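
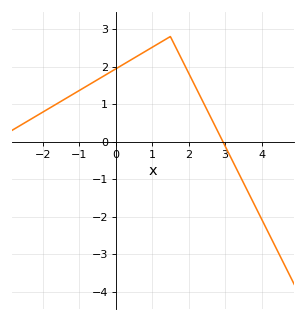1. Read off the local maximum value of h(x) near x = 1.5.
2.8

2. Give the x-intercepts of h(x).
3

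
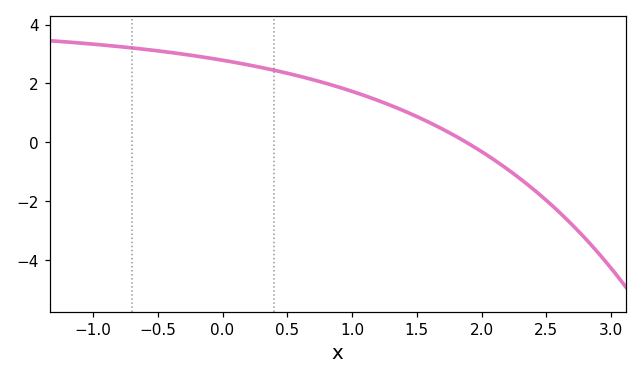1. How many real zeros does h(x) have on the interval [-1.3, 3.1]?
1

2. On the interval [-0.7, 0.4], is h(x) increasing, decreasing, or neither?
decreasing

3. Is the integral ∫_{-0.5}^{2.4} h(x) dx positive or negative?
positive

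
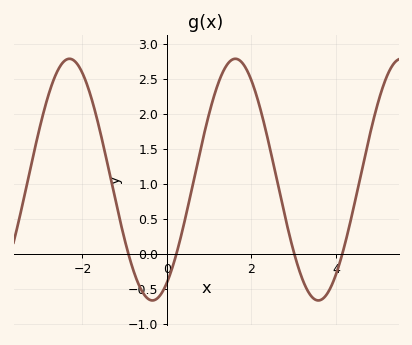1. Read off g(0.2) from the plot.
-0.05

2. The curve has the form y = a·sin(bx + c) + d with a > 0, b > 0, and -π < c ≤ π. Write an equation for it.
y = 1.73sin(1.6x - 1) + 1.06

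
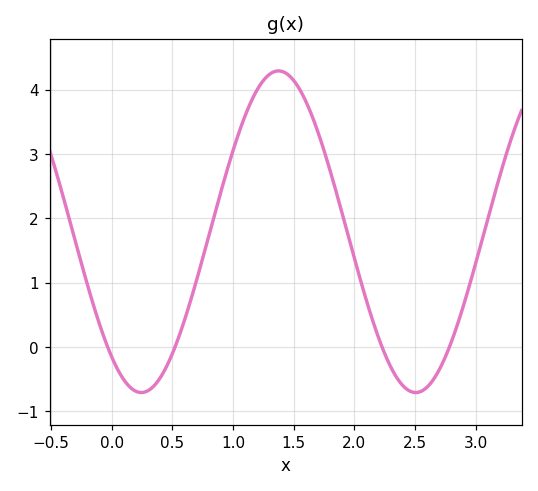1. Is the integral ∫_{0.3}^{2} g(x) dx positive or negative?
positive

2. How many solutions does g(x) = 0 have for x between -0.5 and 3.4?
4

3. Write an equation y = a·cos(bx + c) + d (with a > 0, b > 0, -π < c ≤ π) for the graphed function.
y = 2.5cos(2.8x + 2.5) + 1.79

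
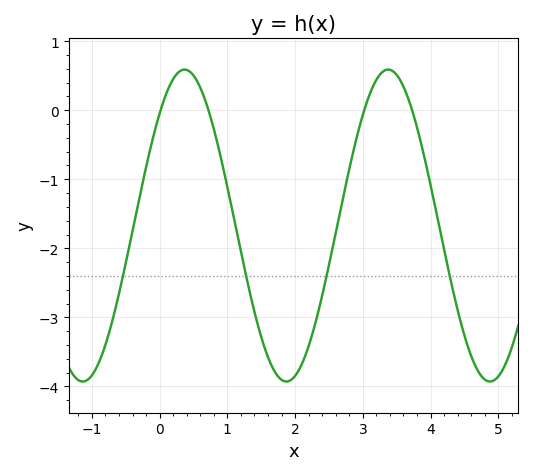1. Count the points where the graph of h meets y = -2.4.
4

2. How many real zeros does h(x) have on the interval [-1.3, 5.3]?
4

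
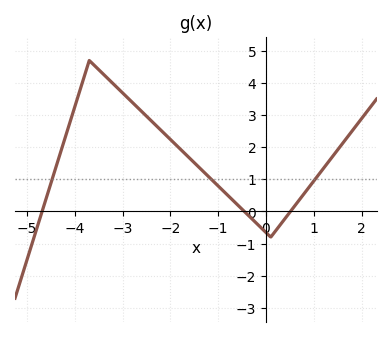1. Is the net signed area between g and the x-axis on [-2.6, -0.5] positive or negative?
positive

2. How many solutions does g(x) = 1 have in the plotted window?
3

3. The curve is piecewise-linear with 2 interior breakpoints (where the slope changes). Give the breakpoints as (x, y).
(-3.7, 4.7); (0.1, -0.8)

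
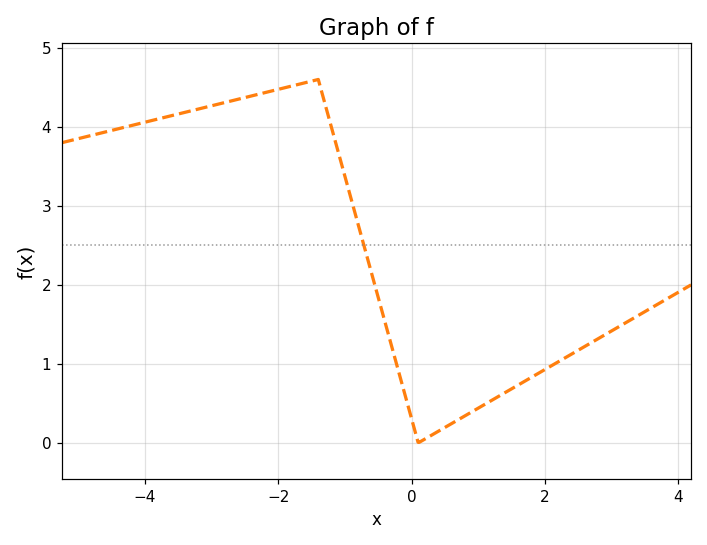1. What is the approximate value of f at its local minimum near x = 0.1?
0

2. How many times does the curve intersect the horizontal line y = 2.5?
1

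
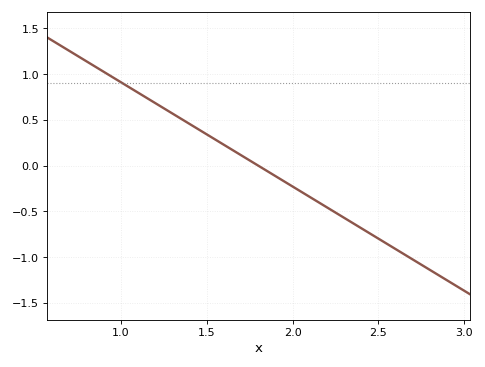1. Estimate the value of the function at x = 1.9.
-0.1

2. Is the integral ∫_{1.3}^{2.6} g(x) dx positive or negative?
negative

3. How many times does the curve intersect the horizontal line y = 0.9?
1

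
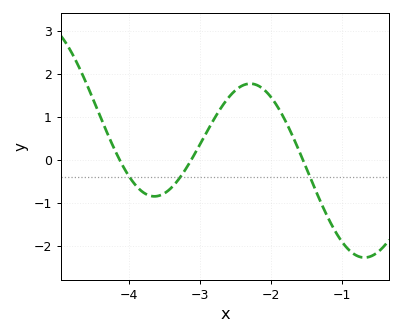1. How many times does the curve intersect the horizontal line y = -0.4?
3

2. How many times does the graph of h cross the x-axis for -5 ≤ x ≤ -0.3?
3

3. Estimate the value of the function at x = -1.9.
1.2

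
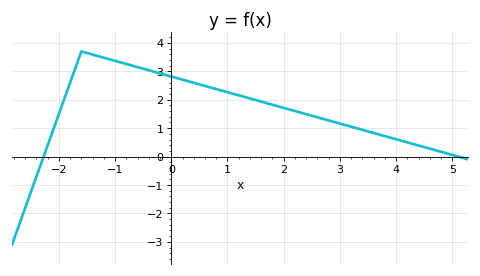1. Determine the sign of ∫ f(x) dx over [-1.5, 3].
positive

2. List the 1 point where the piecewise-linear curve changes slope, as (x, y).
(-1.6, 3.7)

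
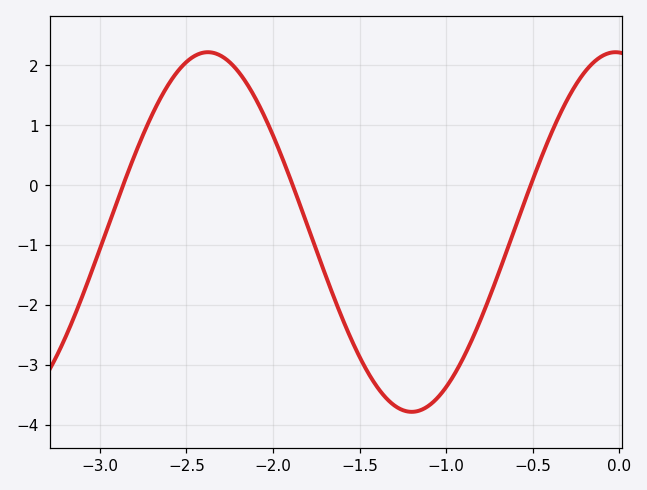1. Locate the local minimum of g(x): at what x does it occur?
-1.2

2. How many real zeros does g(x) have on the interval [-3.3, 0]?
3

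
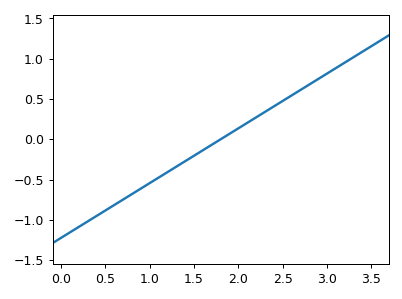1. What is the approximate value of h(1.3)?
-0.34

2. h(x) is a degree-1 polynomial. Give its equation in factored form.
y = 0.68(x - 1.8)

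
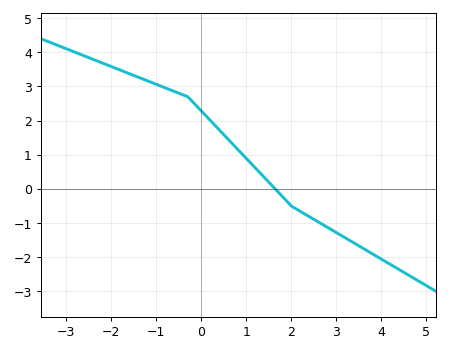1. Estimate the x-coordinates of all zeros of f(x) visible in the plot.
1.64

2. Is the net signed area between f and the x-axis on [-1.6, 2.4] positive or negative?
positive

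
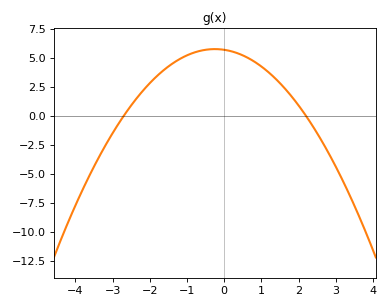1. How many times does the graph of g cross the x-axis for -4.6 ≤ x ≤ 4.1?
2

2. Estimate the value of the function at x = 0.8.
4.7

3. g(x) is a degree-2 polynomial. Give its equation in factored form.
y = -0.96(x + 2.7)(x - 2.2)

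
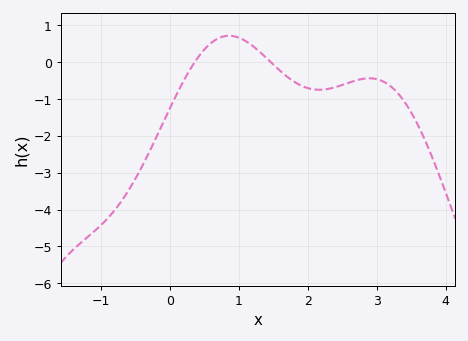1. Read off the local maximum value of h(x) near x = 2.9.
-0.4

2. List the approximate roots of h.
0.4, 1.5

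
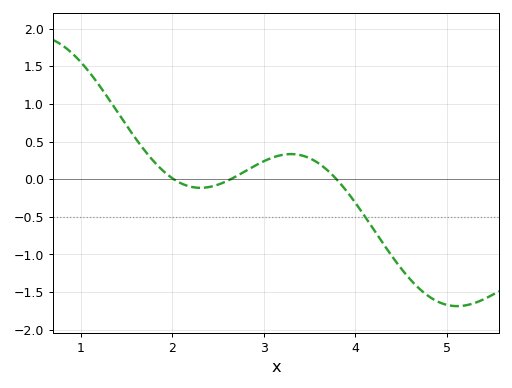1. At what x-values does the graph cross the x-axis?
2.02, 2.64, 3.8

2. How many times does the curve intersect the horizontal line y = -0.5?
1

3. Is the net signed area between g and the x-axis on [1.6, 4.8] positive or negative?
negative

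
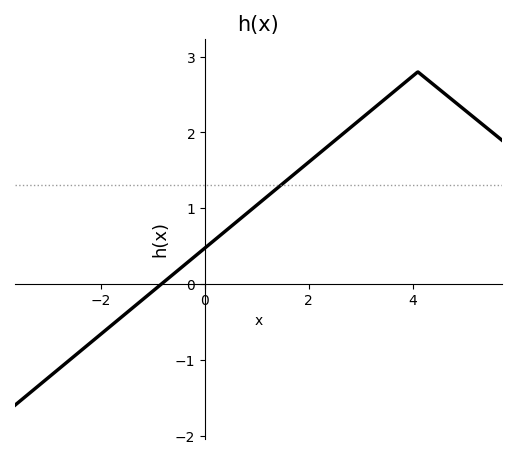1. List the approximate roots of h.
-0.838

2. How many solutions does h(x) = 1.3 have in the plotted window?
1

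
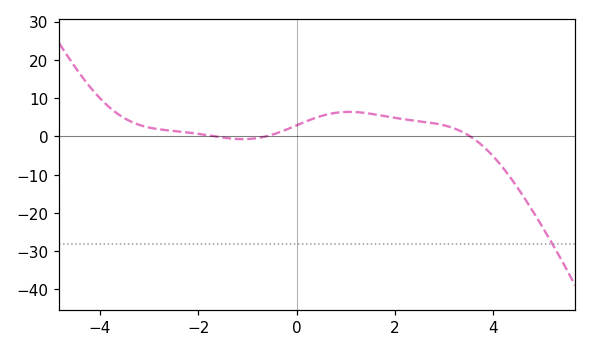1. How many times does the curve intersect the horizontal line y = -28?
1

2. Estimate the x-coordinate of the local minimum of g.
-1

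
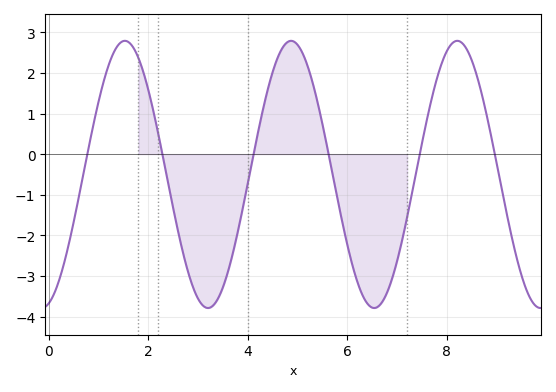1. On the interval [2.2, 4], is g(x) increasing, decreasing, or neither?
neither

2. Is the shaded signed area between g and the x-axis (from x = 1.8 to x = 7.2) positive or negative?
negative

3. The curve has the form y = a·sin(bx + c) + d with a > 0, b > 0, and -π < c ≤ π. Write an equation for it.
y = 3.29sin(1.88x - 1.3) - 0.5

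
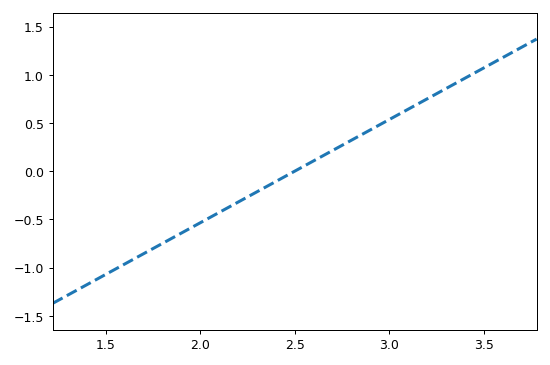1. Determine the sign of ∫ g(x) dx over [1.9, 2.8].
negative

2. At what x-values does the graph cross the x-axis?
2.5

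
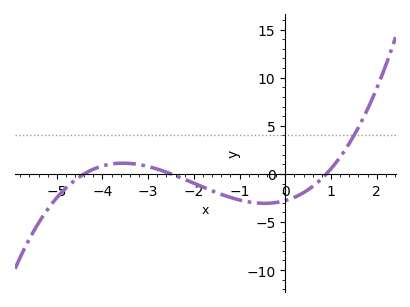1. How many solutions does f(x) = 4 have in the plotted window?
1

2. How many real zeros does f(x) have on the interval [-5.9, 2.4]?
3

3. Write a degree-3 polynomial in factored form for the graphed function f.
y = 0.28(x + 4.4)(x + 2.5)(x - 0.9)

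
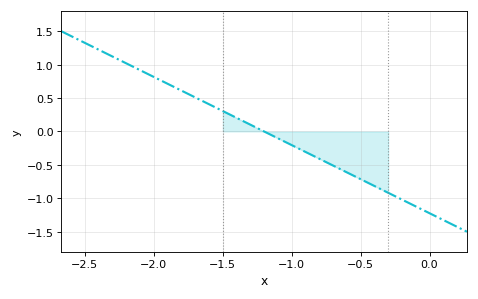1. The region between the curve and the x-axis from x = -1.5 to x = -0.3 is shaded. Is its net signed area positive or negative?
negative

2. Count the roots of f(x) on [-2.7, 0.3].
1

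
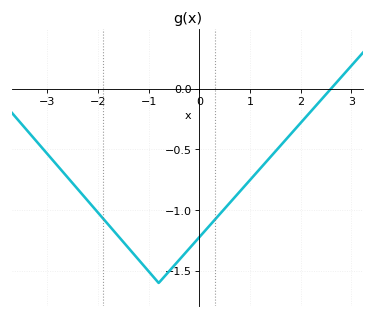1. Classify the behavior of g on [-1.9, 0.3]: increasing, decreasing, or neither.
neither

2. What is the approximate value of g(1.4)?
-0.564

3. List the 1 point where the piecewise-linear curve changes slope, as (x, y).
(-0.8, -1.6)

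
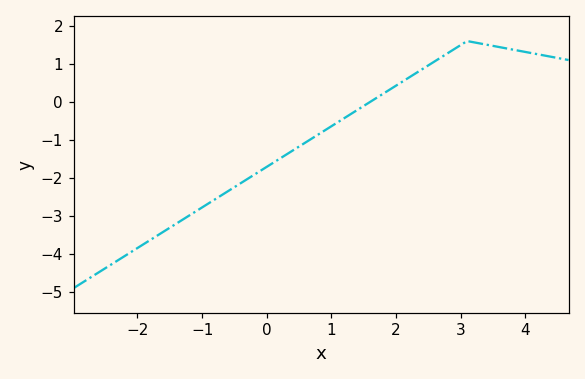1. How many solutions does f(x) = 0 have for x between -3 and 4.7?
1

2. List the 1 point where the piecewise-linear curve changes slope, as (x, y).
(3.1, 1.6)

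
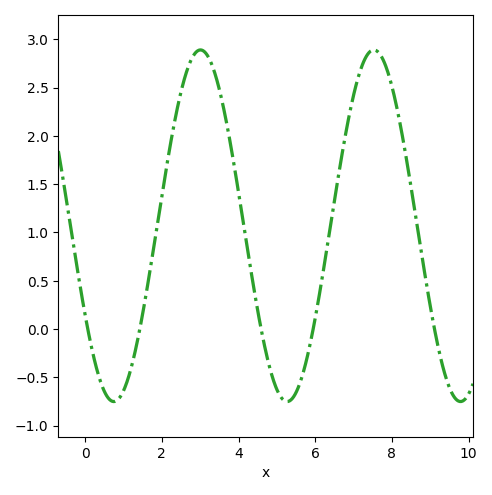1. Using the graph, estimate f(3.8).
1.9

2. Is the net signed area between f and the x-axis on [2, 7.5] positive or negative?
positive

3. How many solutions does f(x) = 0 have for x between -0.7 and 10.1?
5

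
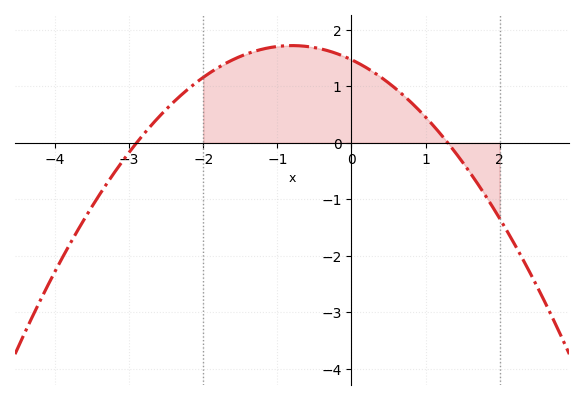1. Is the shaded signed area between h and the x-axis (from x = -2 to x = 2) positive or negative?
positive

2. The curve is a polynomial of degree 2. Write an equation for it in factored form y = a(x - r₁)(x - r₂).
y = -0.39(x + 2.9)(x - 1.3)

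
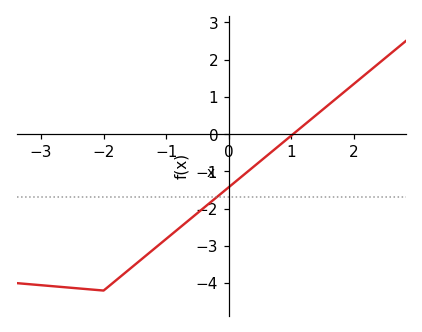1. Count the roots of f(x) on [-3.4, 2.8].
1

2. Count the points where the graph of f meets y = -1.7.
1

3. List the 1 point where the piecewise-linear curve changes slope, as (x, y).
(-2, -4.2)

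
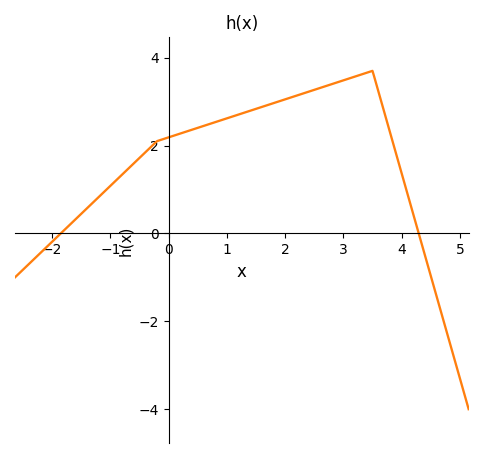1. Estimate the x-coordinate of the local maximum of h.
3.4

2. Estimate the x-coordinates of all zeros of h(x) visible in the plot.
-1.8, 4.2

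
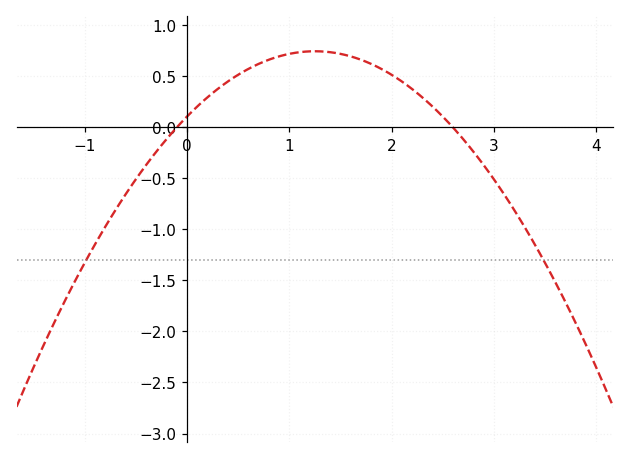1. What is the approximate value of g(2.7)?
-0.1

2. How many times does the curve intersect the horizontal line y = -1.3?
2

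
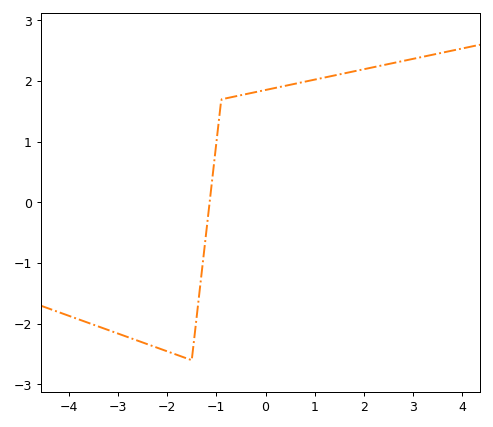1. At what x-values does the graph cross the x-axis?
-1.14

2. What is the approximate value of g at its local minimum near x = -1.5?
-2.6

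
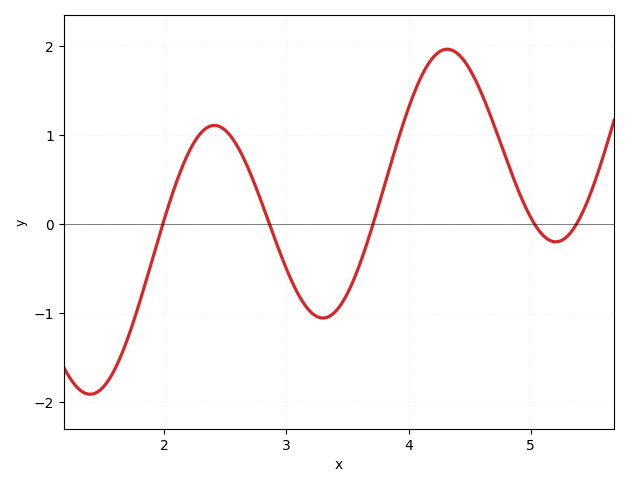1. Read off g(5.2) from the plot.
-0.201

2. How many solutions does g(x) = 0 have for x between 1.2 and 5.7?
5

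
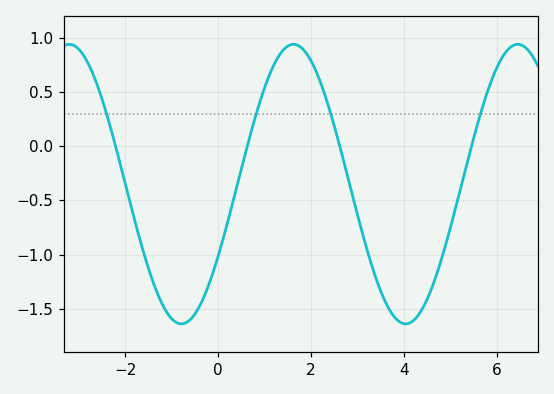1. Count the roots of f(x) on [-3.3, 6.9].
4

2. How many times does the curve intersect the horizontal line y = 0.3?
4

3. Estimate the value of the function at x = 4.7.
-1.2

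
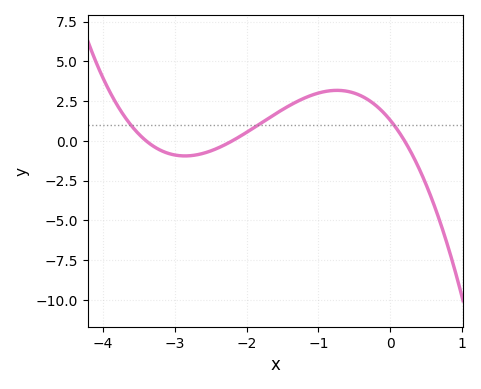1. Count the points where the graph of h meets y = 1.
3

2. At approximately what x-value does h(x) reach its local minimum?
-2.9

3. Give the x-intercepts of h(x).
-3.4, -2.2, 0.2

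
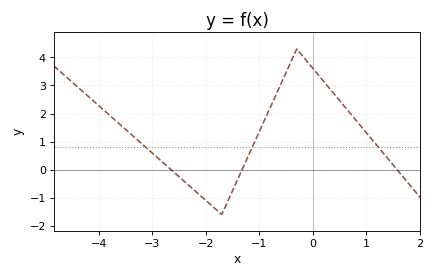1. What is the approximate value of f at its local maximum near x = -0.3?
4.3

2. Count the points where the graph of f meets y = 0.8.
3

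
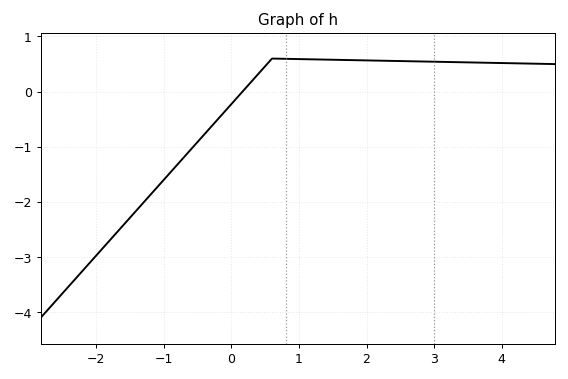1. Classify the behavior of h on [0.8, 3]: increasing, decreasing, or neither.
decreasing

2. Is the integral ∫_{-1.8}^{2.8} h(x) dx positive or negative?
negative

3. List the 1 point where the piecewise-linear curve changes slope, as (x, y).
(0.6, 0.6)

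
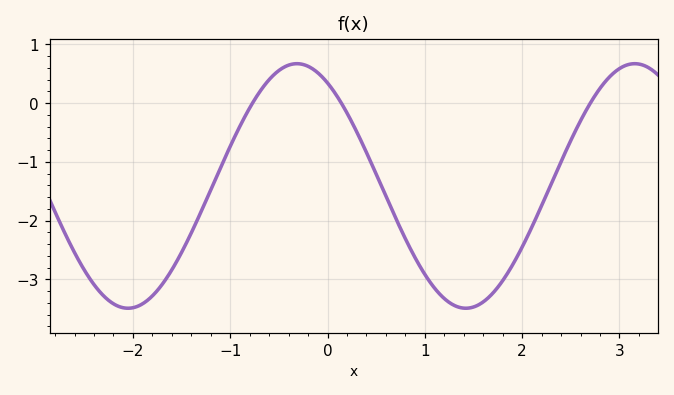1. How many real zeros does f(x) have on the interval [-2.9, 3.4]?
3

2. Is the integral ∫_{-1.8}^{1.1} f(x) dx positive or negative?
negative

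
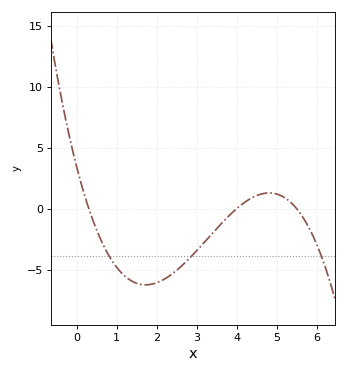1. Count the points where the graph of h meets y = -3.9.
3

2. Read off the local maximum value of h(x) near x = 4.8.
1.5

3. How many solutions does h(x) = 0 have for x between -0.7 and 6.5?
3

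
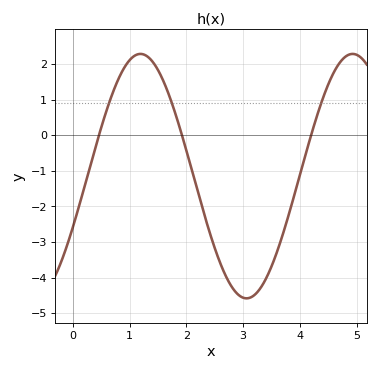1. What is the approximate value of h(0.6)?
0.7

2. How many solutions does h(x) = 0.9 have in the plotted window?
3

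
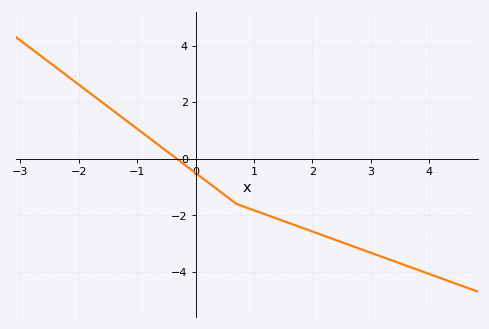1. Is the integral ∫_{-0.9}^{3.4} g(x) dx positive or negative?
negative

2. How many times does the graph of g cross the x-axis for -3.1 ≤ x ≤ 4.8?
1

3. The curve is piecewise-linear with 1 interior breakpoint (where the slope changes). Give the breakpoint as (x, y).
(0.7, -1.6)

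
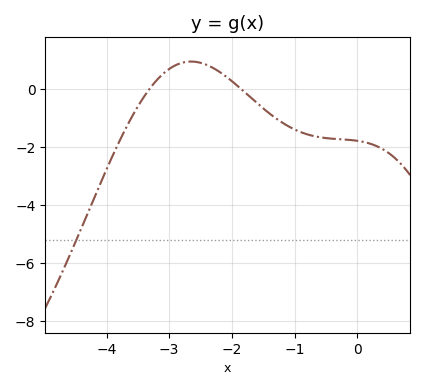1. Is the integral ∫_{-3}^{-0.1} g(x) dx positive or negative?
negative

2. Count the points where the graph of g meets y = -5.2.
1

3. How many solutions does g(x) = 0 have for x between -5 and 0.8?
2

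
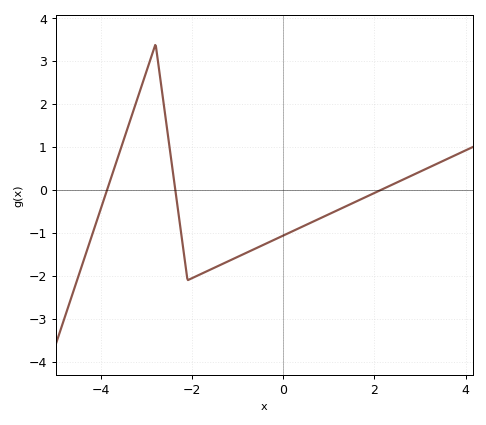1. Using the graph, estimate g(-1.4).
-1.75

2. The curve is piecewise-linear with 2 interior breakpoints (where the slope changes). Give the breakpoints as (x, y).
(-2.8, 3.4); (-2.1, -2.1)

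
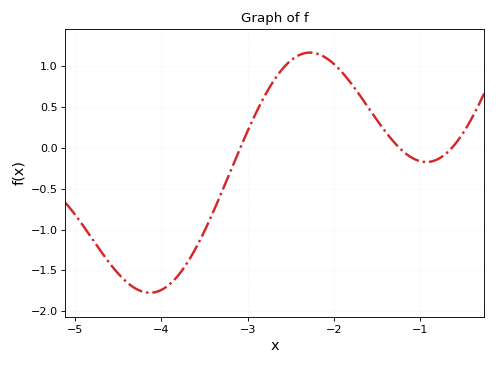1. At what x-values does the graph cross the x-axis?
-3.1, -1.2, -0.6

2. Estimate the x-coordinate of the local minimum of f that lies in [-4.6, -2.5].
-4.1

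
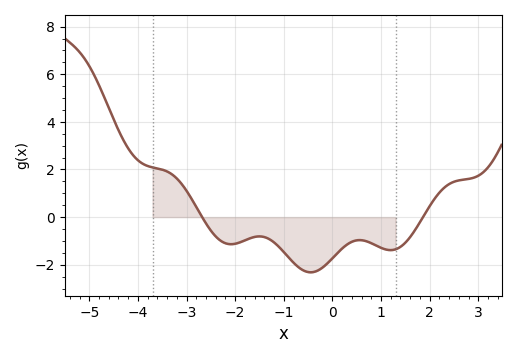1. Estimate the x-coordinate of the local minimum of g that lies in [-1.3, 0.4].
-0.448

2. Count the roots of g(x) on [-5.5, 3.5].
2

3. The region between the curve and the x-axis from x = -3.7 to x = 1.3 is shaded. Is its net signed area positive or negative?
negative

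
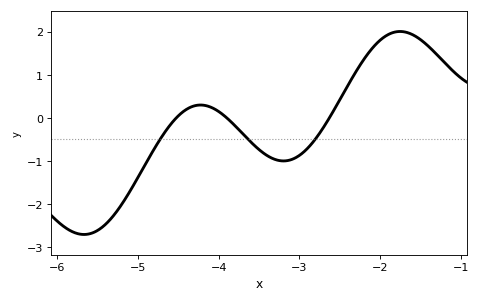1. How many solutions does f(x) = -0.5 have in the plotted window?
3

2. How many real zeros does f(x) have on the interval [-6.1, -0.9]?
3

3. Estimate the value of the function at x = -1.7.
2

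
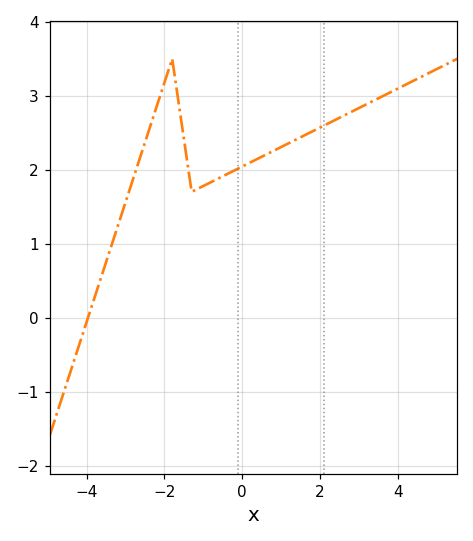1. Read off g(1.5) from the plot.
2.44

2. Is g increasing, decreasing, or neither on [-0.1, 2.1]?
increasing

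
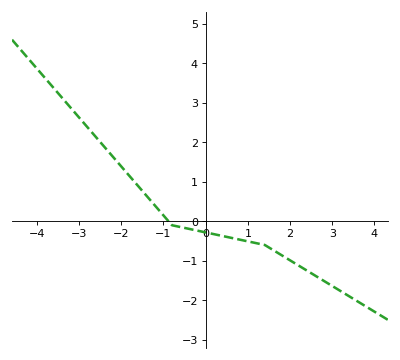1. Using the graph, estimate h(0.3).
-0.3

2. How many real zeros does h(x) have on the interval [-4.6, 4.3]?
1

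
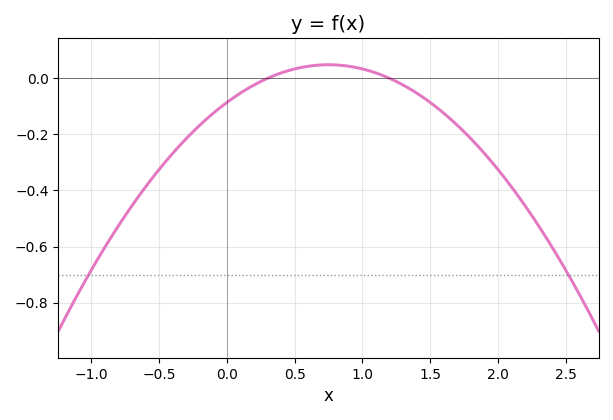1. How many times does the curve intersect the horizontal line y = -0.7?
2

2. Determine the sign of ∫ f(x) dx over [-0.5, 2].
negative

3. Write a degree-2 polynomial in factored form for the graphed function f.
y = -0.24(x - 0.3)(x - 1.2)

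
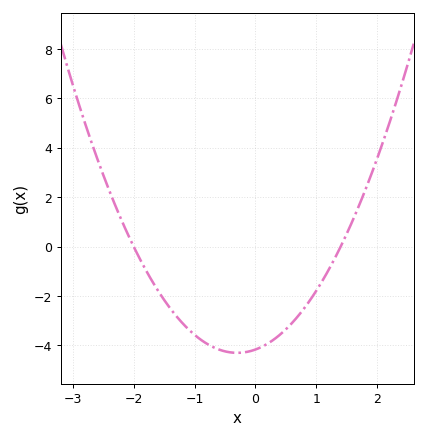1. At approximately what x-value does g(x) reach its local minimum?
-0.3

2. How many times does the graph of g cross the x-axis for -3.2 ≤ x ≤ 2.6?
2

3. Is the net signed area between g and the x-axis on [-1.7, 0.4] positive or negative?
negative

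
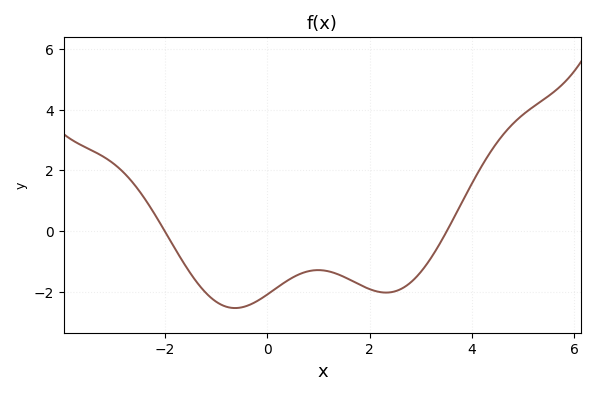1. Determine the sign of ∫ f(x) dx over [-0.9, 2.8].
negative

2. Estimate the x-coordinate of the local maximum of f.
0.991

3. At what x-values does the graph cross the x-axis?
-2.01, 3.51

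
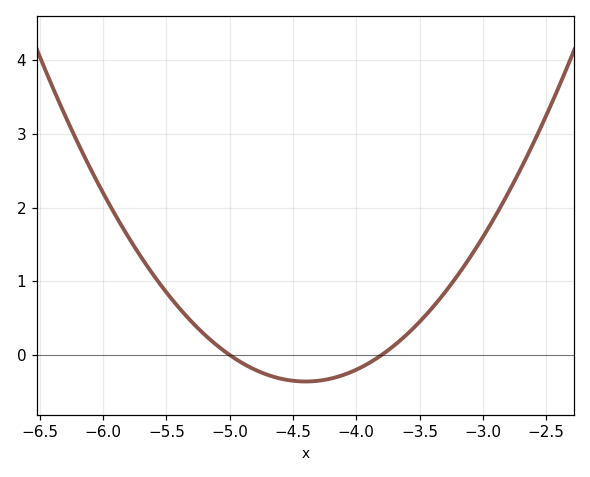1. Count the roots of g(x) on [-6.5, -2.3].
2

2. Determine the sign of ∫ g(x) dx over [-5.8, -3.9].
positive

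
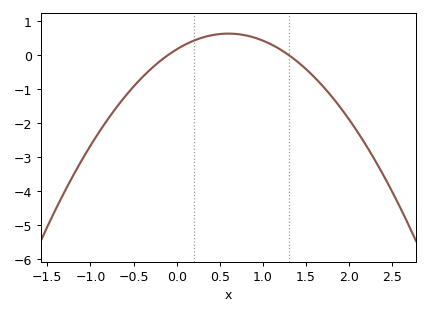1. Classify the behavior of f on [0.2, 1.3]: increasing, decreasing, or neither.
neither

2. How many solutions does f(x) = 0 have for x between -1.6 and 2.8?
2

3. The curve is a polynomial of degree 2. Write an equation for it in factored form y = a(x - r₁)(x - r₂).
y = -1.29(x + 0.1)(x - 1.3)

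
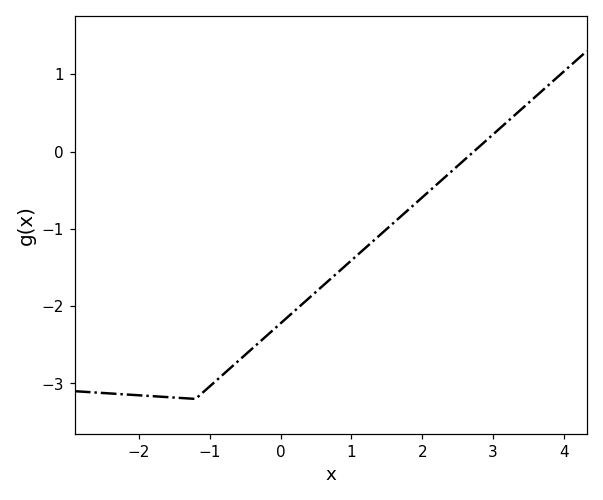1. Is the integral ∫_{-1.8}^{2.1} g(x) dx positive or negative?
negative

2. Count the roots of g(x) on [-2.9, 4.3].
1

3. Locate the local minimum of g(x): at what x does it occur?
-1.2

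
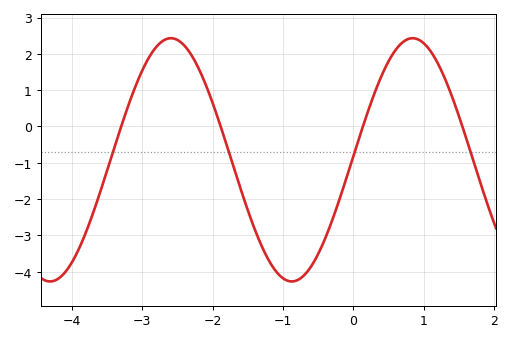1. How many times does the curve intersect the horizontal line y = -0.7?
4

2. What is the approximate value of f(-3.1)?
1.1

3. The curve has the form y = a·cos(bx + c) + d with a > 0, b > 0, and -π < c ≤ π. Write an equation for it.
y = 3.35cos(1.8x - 1.5) - 0.92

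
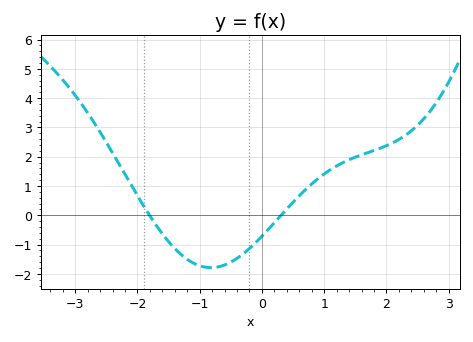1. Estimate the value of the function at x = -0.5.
-1.6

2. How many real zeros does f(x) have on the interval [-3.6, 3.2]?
2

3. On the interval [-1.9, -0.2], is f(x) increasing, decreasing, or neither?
neither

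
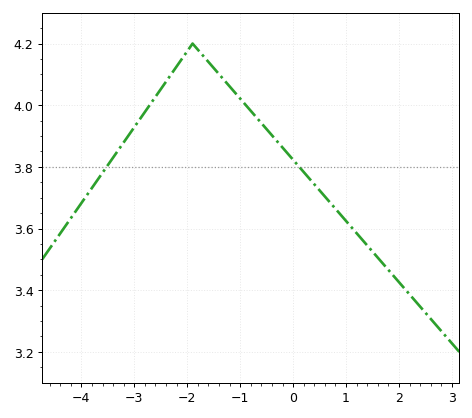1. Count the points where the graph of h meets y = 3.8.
2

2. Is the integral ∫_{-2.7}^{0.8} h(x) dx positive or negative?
positive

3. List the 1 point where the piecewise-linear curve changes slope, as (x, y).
(-1.9, 4.2)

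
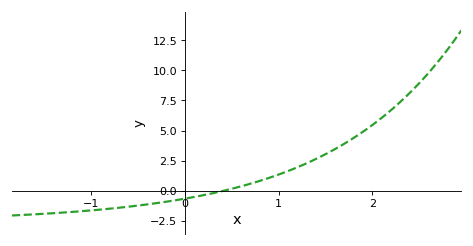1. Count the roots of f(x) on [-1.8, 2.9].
1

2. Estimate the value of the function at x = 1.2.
1.95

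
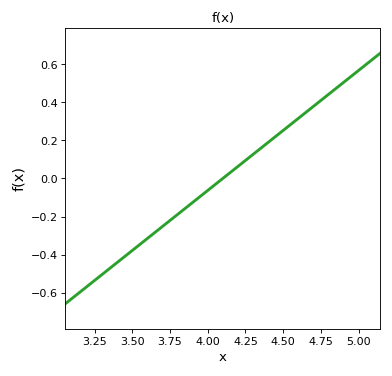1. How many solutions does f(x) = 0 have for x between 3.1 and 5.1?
1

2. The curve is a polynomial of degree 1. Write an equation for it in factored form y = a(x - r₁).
y = 0.63(x - 4.1)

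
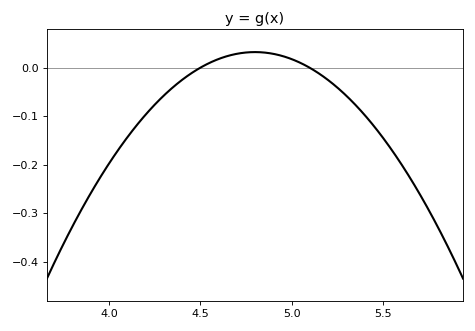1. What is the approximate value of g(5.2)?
-0.03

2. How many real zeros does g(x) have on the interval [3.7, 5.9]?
2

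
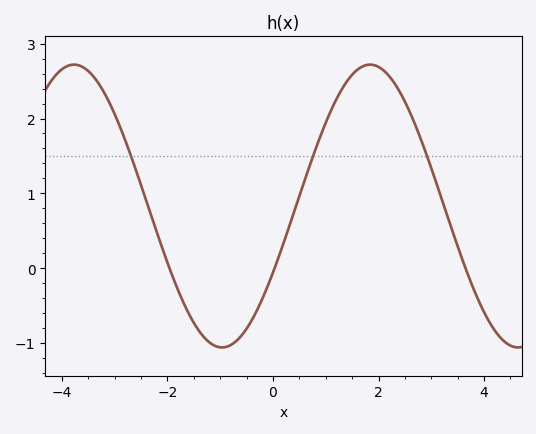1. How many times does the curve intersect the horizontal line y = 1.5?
3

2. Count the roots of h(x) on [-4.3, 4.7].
3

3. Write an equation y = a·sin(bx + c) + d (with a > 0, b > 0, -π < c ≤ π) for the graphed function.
y = 1.89sin(1.12x - 0.49) + 0.83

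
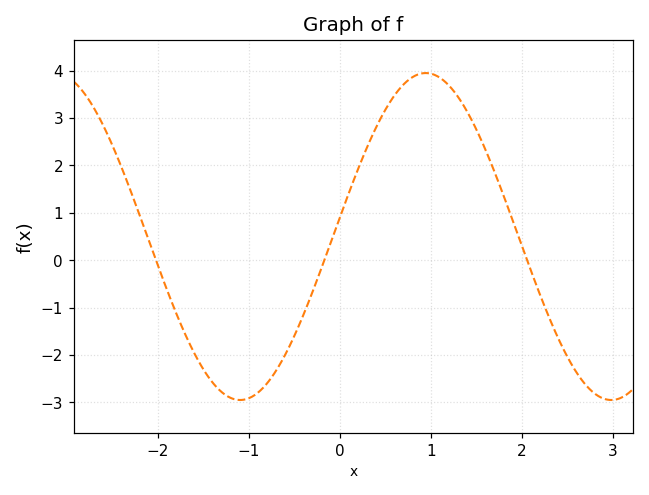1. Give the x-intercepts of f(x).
-2.02, -0.172, 2.06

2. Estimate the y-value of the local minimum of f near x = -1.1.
-2.95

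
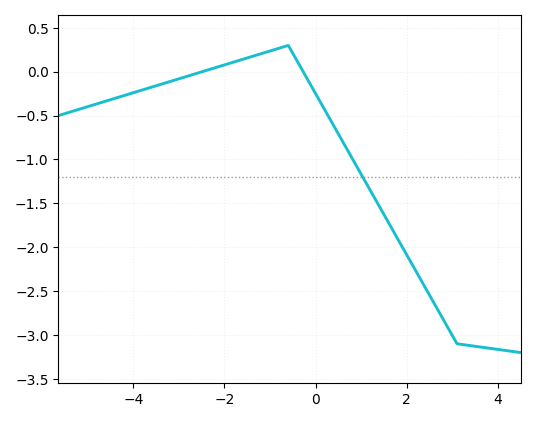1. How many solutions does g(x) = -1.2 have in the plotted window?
1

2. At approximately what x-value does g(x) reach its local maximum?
-0.6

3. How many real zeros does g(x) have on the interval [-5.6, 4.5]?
2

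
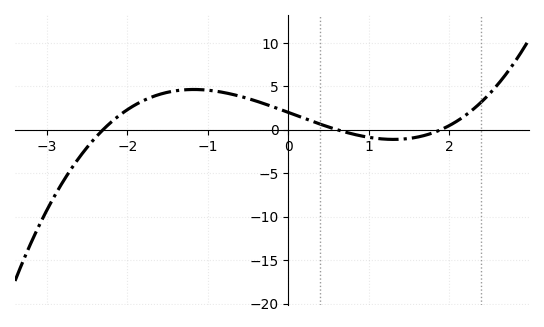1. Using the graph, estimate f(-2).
2.28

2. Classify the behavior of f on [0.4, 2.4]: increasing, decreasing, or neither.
neither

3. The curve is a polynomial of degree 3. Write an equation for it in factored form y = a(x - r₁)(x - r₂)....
y = 0.75(x + 2.3)(x - 0.6)(x - 1.9)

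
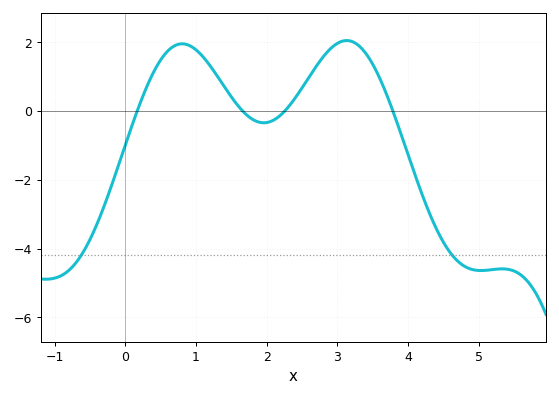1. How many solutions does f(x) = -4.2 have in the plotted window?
2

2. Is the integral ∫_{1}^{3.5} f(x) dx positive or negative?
positive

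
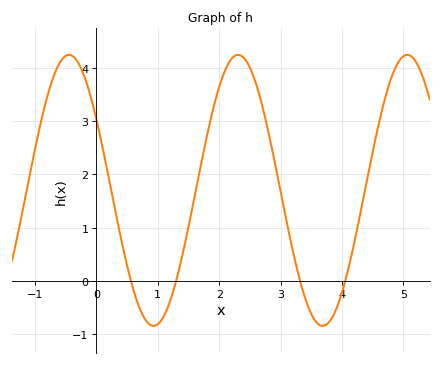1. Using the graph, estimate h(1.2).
-0.374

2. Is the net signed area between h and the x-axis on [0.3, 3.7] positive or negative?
positive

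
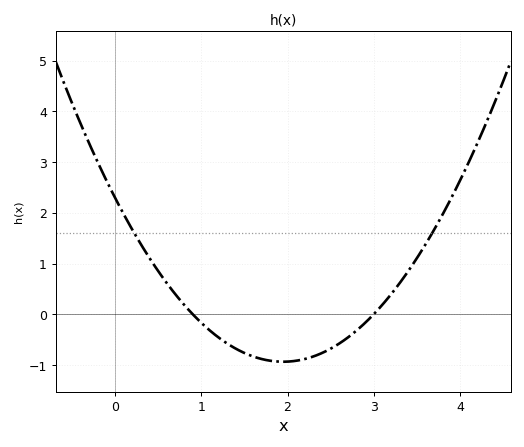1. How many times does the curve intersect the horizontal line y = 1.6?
2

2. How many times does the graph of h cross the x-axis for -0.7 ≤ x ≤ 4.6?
2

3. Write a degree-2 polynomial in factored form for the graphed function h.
y = 0.85(x - 0.9)(x - 3)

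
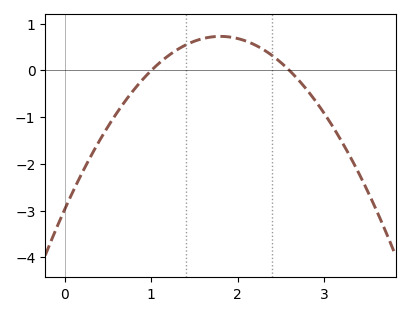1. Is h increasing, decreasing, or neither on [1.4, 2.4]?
neither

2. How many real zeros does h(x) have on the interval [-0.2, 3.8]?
2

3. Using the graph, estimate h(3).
-0.912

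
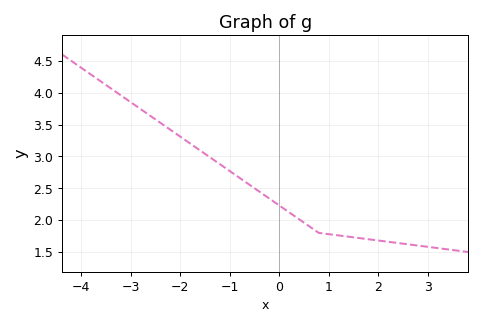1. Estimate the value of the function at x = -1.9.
3.26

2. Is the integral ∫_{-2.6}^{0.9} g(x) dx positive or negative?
positive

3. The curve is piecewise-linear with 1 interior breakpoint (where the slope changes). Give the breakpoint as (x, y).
(0.8, 1.8)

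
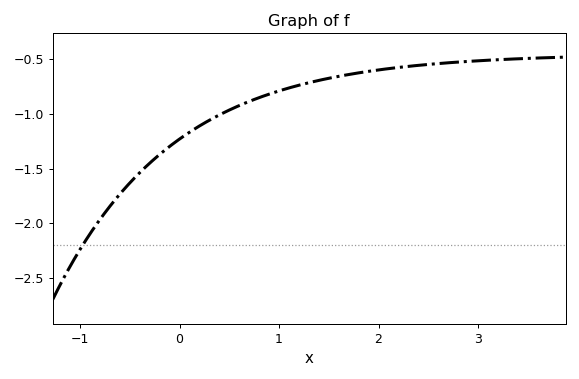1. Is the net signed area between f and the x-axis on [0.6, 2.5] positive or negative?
negative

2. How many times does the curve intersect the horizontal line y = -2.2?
1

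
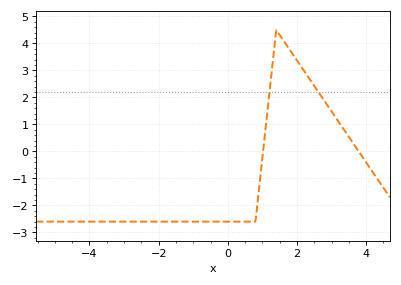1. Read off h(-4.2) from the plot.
-2.6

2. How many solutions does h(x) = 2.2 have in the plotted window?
2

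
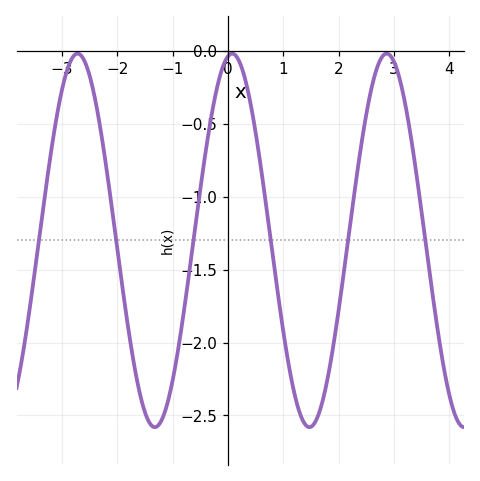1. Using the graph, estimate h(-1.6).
-2.35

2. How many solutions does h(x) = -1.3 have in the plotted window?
6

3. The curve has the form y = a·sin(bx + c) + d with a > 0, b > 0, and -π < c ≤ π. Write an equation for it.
y = 1.28sin(2.2x + 1.4) - 1.3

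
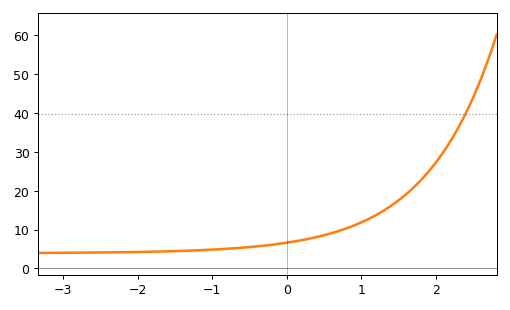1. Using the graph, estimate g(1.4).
16.2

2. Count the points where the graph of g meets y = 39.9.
1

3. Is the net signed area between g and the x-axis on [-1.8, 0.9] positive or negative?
positive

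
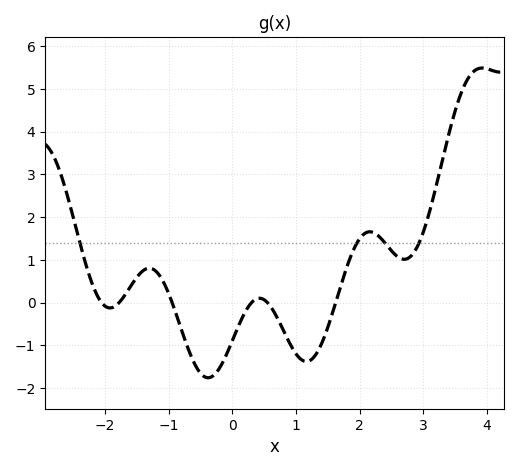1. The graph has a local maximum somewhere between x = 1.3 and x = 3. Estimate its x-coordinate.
2.16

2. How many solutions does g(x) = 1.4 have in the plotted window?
4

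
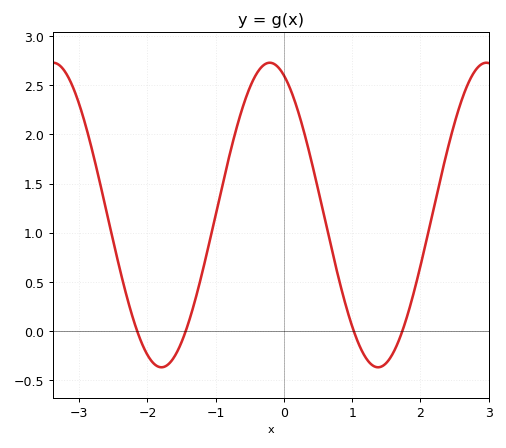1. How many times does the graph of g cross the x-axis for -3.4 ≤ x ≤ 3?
4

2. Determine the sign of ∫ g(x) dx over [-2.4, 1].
positive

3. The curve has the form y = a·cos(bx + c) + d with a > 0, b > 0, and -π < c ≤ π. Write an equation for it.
y = 1.55cos(1.98x + 0.412) + 1.18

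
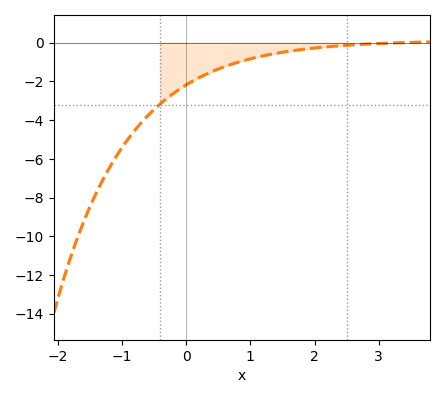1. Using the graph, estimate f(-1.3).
-7.2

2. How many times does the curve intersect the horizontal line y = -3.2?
1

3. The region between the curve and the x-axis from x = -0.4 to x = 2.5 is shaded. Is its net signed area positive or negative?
negative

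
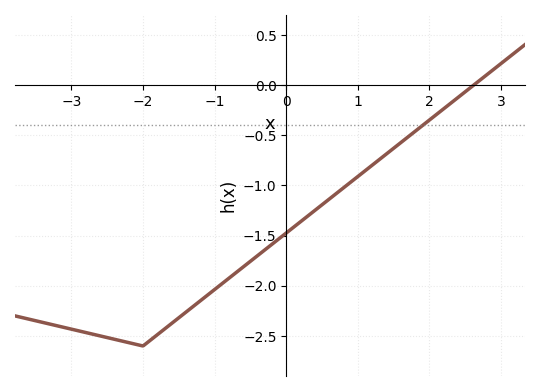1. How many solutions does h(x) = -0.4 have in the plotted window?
1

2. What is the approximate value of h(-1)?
-2.04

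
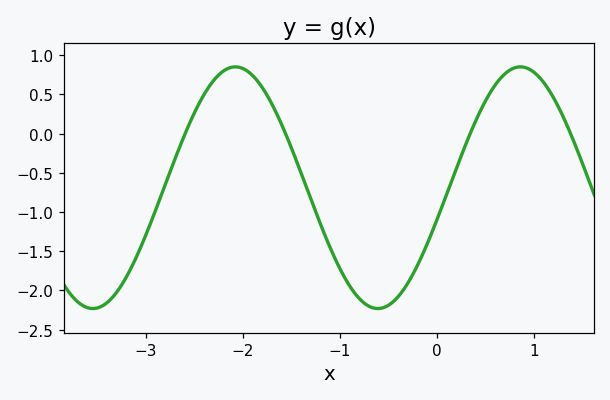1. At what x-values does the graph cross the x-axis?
-2.59, -1.56, 0.344, 1.38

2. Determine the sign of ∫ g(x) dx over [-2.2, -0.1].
negative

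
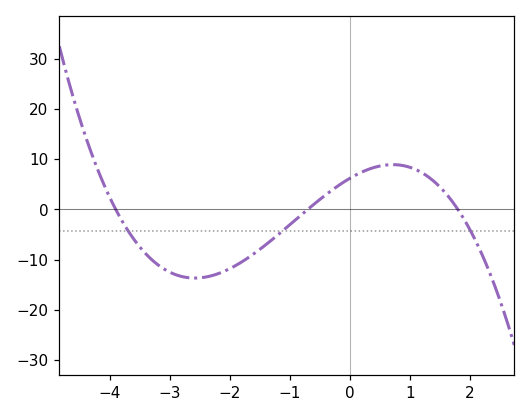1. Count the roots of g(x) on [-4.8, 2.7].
3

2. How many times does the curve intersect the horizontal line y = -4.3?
3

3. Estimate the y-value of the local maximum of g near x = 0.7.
8.93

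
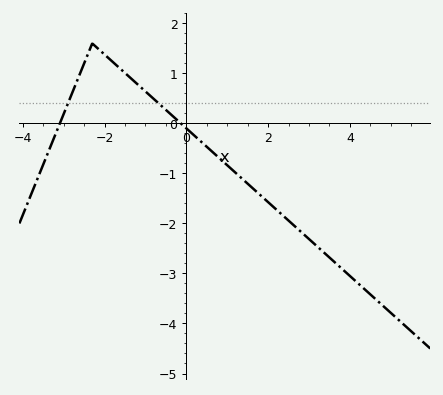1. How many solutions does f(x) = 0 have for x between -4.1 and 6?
2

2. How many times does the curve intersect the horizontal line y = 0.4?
2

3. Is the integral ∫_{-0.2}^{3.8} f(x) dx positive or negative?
negative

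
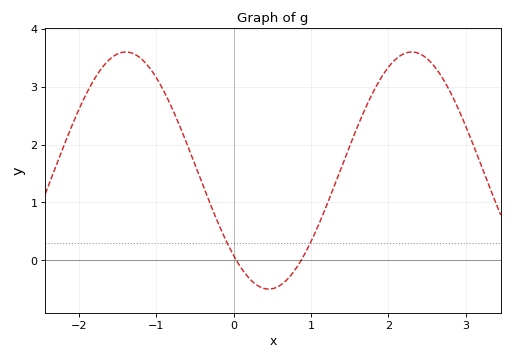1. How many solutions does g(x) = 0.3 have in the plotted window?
2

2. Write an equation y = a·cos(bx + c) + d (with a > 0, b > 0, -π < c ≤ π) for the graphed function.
y = 2.05cos(1.7x + 2.4) + 1.55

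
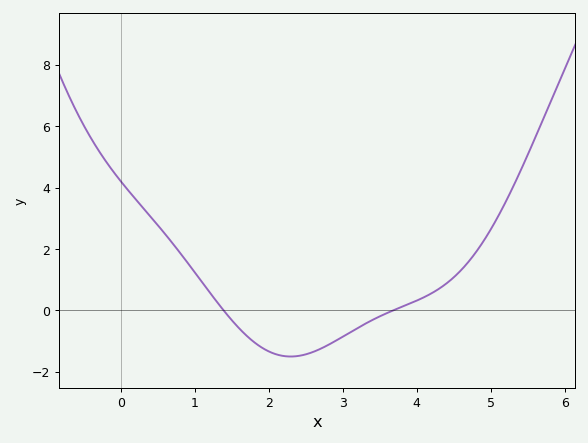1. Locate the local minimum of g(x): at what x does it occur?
2.3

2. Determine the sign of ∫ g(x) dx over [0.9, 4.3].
negative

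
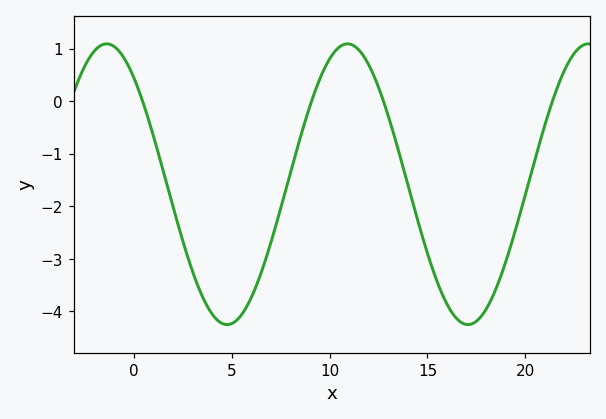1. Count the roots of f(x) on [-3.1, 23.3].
4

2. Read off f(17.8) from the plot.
-4.1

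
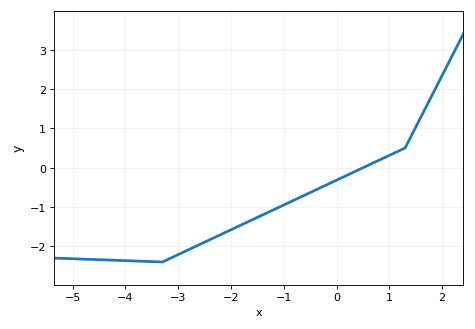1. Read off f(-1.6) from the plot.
-1.33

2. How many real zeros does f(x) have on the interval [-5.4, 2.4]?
1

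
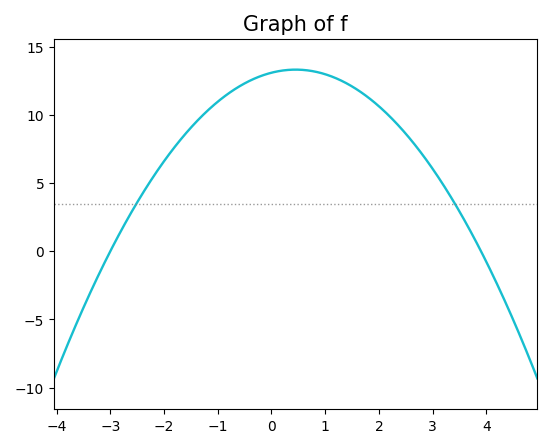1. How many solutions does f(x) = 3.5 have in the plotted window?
2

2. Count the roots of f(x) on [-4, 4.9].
2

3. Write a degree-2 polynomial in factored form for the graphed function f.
y = -1.12(x + 3)(x - 3.9)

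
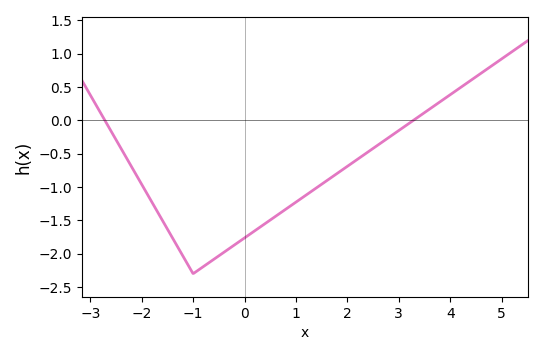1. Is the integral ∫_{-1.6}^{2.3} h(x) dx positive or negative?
negative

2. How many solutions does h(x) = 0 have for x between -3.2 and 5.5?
2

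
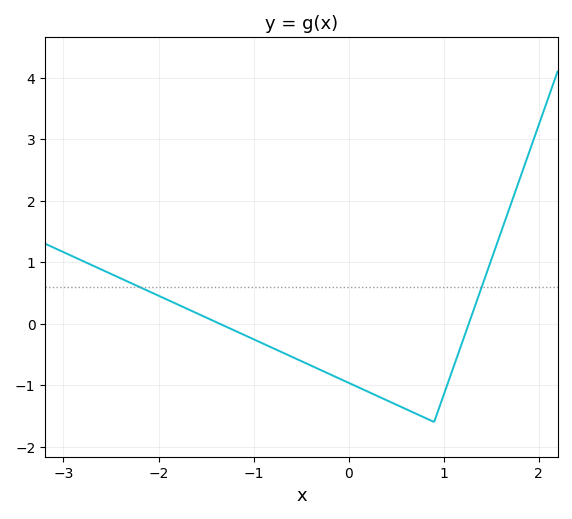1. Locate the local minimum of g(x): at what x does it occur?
0.899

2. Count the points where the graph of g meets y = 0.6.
2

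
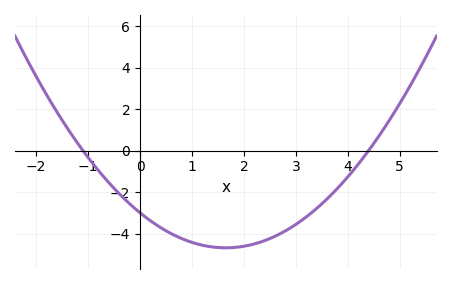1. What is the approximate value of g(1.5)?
-4.6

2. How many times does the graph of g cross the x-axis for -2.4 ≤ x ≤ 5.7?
2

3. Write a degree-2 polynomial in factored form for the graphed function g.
y = 0.62(x + 1.1)(x - 4.4)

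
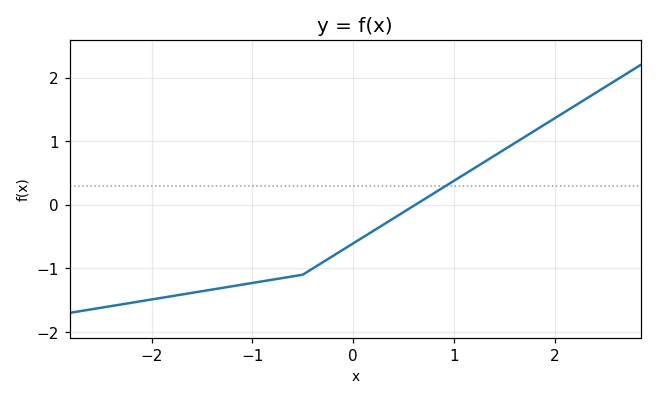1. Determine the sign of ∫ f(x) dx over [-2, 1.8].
negative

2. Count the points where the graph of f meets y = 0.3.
1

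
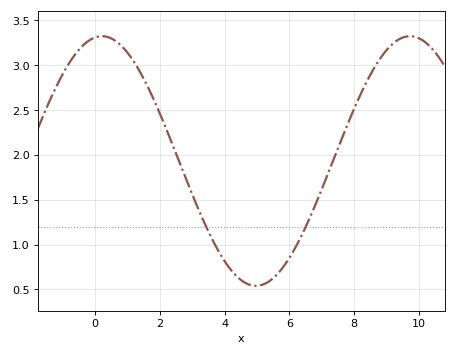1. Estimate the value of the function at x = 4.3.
0.674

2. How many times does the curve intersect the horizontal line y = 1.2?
2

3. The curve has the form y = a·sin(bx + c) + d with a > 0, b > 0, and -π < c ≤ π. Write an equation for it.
y = 1.39sin(0.66x + 1.43) + 1.93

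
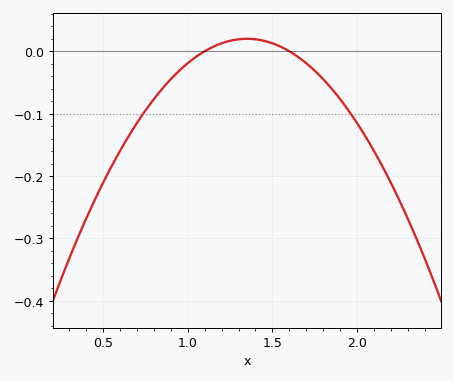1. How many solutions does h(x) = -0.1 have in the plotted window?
2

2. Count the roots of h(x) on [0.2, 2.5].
2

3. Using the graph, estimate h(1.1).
0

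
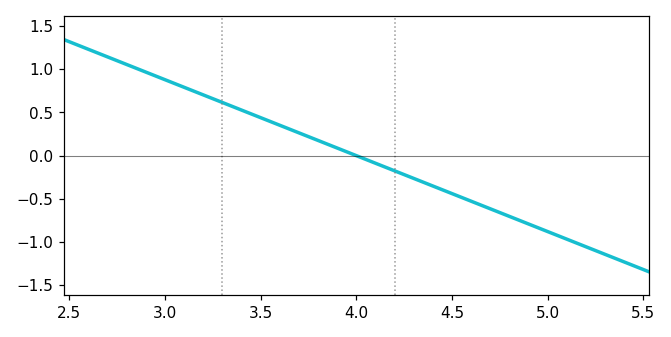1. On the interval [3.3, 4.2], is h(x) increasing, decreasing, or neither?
decreasing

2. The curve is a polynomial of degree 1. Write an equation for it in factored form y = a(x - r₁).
y = -0.88(x - 4)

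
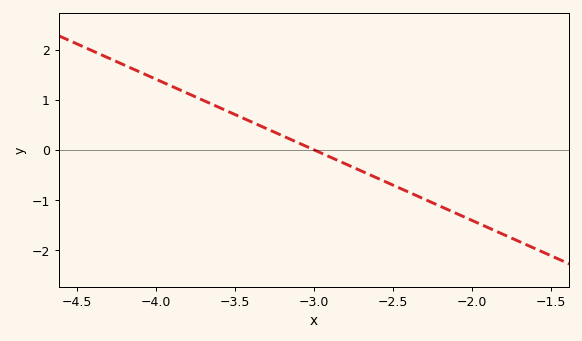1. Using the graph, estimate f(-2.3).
-1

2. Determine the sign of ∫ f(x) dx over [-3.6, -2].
negative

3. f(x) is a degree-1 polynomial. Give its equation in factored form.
y = -1.41(x + 3)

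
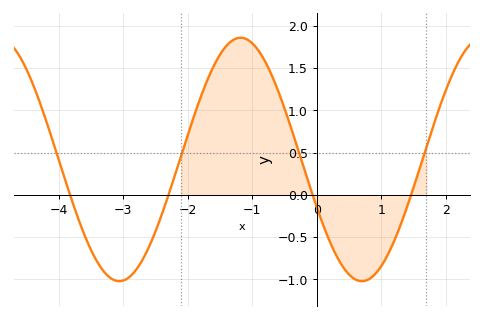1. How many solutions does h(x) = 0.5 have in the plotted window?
4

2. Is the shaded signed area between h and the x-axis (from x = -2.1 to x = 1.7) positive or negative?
positive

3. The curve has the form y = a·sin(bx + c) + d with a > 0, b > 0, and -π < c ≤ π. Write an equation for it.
y = 1.44sin(1.7x - 2.7) + 0.42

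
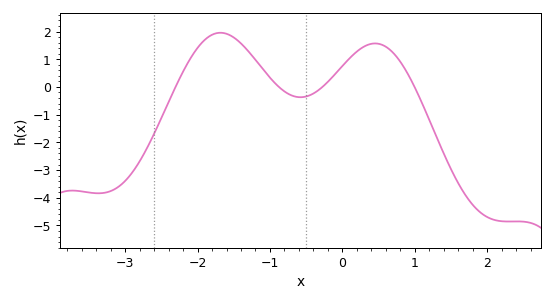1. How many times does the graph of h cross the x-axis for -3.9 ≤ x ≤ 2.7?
4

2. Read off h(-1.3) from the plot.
1.3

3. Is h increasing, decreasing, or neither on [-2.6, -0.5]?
neither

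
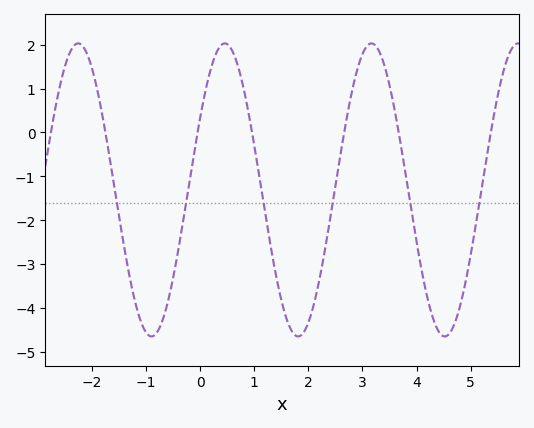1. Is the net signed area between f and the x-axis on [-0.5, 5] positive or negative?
negative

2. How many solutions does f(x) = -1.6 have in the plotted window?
6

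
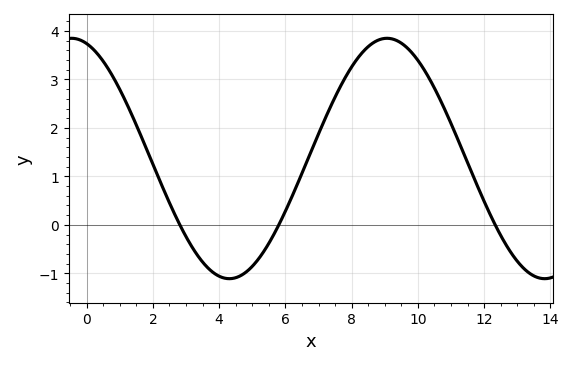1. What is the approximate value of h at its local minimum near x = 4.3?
-1.1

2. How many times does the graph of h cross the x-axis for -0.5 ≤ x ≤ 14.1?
3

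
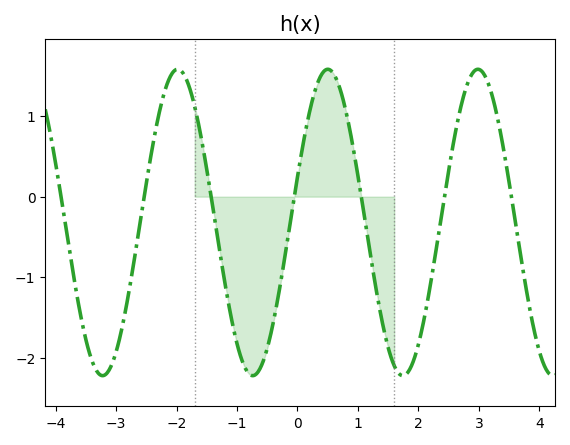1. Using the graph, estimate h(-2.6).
-0.3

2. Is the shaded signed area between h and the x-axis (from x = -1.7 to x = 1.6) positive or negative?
negative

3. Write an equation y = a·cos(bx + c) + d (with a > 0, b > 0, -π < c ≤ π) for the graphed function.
y = 1.9cos(2.5x - 1.3) - 0.32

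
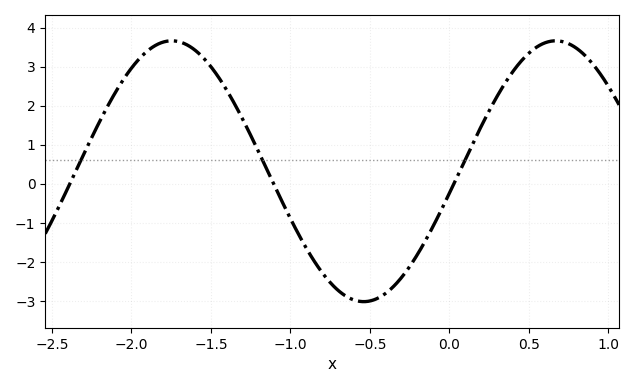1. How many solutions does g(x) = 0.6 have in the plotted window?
3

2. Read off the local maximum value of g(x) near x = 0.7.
3.66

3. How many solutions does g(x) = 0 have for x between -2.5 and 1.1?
3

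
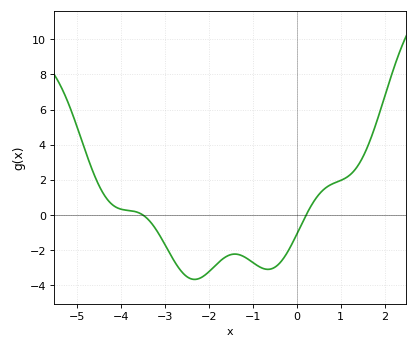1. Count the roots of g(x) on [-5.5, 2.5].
2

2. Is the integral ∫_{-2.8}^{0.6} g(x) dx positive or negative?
negative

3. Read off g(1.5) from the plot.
3.2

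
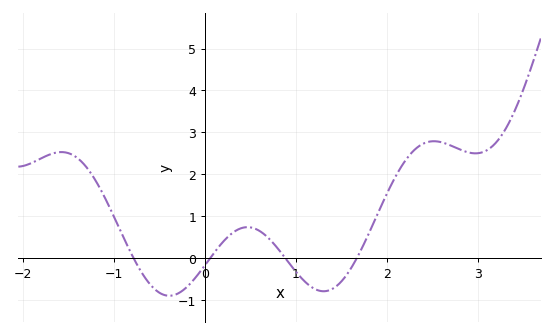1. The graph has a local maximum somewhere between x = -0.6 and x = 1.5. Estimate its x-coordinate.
0.5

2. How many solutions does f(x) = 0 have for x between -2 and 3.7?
4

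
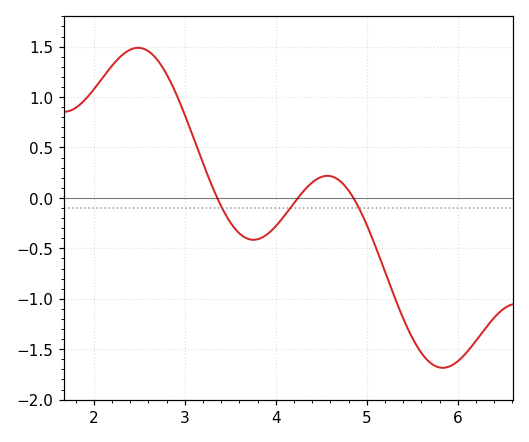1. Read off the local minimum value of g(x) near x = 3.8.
-0.415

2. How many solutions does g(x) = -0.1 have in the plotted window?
3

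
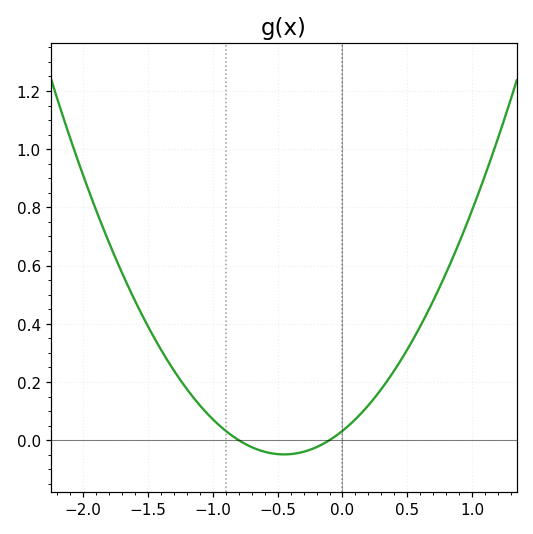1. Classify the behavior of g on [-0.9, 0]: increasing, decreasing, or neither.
neither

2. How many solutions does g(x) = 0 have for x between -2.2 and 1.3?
2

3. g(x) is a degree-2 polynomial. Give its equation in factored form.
y = 0.4(x + 0.8)(x + 0.1)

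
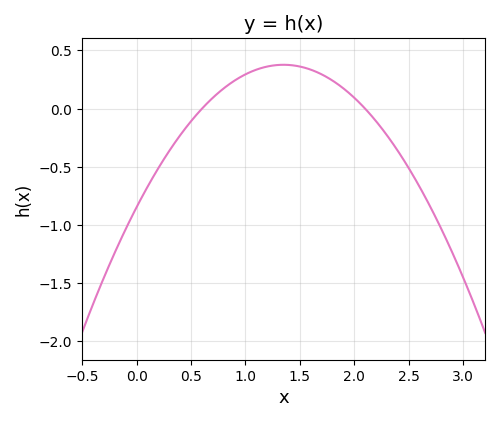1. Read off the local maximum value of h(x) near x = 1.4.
0.4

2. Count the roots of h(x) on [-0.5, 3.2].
2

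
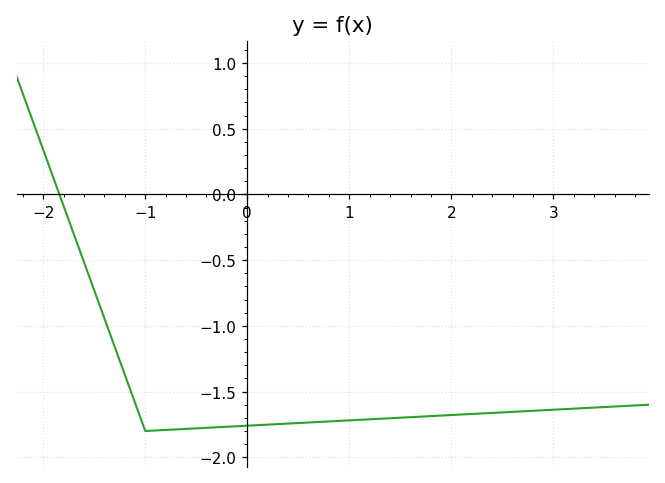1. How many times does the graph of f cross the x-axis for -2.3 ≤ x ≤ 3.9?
1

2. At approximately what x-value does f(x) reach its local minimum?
-1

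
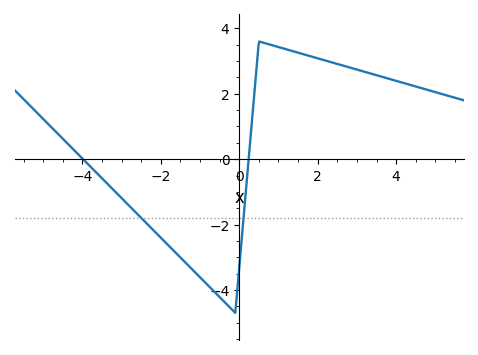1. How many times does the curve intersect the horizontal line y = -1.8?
2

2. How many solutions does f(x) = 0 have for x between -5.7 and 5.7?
2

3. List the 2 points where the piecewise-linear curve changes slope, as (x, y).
(-0.1, -4.7); (0.5, 3.6)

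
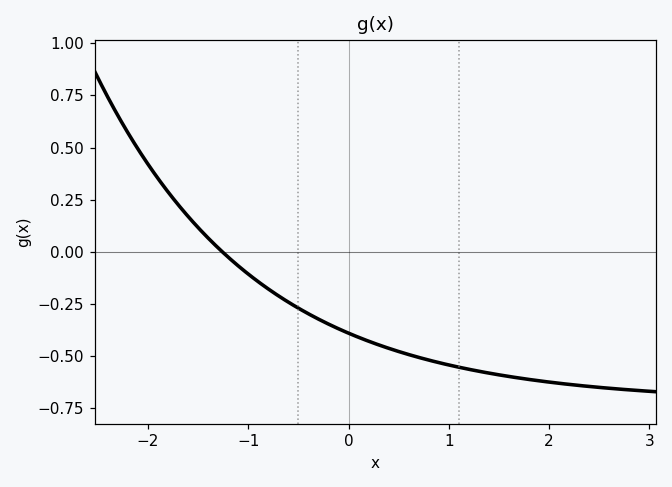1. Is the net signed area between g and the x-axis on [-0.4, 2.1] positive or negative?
negative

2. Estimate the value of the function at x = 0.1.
-0.41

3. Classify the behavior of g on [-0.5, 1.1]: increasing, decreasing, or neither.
decreasing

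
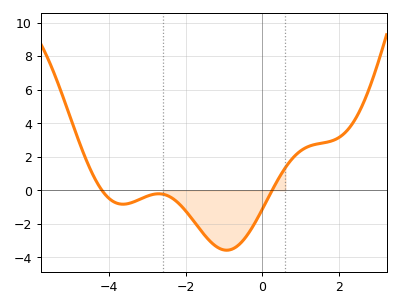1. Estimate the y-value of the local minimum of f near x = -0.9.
-3.6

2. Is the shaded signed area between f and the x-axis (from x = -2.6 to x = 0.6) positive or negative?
negative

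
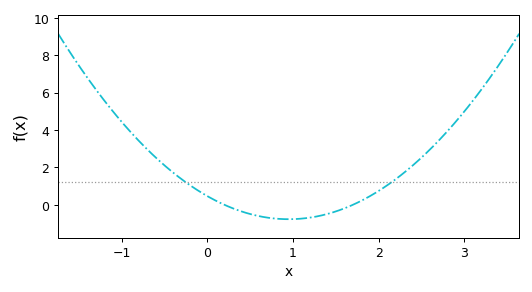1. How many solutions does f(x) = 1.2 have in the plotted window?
2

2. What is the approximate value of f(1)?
-0.767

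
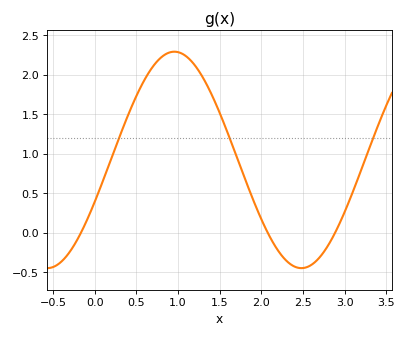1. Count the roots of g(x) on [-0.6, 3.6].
3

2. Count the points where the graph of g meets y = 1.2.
3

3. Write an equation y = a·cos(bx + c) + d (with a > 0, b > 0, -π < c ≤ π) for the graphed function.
y = 1.37cos(2.1x - 2) + 0.92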